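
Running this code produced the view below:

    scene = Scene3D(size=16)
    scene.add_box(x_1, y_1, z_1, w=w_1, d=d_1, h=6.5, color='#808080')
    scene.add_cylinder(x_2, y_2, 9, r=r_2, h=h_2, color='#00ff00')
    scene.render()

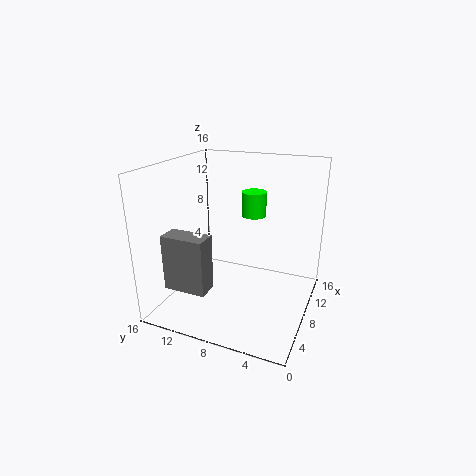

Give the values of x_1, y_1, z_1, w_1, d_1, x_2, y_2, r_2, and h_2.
x_1 = 4, y_1 = 10.5, z_1 = 2, w_1 = 2.5, d_1 = 5, x_2 = 13, y_2 = 8, r_2 = 1.5, h_2 = 3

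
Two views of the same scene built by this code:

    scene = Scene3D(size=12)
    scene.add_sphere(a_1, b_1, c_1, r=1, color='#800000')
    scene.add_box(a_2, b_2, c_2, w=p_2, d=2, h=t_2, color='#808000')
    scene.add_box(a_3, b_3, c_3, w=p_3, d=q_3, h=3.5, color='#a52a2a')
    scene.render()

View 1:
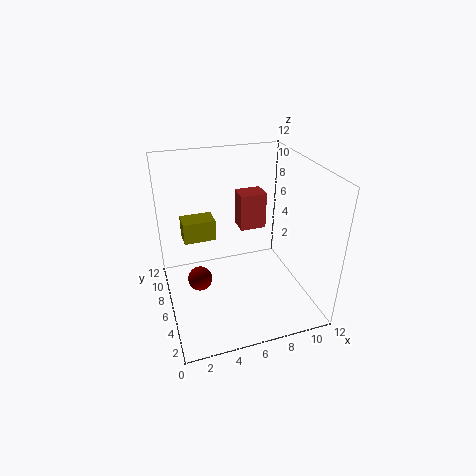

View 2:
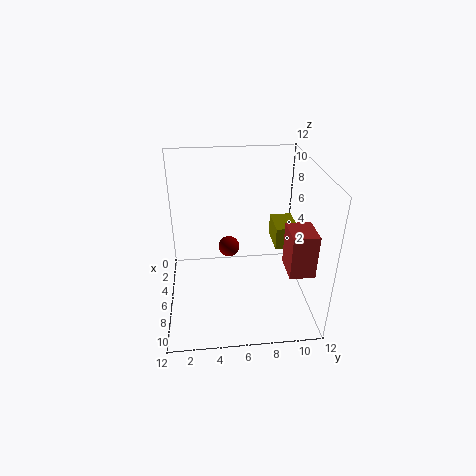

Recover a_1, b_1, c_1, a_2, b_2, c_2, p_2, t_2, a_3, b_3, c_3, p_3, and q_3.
a_1 = 2.5; b_1 = 5.5; c_1 = 3; a_2 = 2; b_2 = 9.5; c_2 = 4; p_2 = 3; t_2 = 2; a_3 = 7.5; b_3 = 9.5; c_3 = 4.5; p_3 = 2.5; q_3 = 2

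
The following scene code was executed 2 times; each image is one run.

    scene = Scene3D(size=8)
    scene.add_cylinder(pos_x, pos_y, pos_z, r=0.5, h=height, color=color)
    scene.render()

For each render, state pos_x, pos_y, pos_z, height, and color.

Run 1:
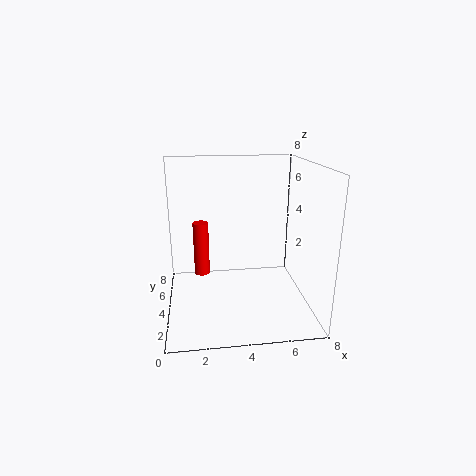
pos_x = 2
pos_y = 7
pos_z = 0.5
height = 3.5
color = 'red'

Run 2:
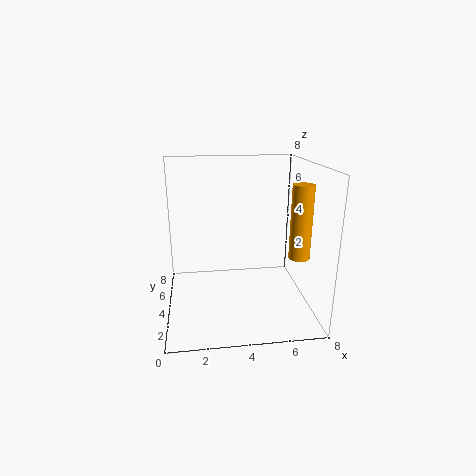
pos_x = 6.5
pos_y = 1
pos_z = 4
height = 3.5
color = 'orange'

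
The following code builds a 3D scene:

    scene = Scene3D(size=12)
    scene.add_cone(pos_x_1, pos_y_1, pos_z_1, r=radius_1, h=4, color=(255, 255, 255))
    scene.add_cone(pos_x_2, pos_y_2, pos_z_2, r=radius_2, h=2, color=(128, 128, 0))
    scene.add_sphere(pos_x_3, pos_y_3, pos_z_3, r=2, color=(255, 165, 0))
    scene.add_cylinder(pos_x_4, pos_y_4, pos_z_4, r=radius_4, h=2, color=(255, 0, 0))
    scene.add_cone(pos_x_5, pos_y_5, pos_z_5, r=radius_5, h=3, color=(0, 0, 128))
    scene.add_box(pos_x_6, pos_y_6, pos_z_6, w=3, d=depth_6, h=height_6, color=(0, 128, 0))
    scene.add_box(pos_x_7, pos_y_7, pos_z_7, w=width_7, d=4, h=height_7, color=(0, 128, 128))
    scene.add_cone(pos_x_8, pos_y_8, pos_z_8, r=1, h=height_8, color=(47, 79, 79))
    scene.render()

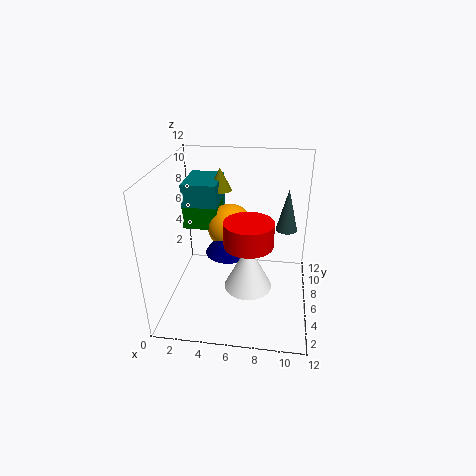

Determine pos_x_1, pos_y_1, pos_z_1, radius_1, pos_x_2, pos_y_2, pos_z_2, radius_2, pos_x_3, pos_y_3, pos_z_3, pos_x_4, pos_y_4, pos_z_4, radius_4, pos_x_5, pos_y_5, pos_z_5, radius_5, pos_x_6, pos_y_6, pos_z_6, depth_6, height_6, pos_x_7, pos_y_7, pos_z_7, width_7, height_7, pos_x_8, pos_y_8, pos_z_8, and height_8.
pos_x_1 = 7; pos_y_1 = 5; pos_z_1 = 2; radius_1 = 2; pos_x_2 = 4; pos_y_2 = 9; pos_z_2 = 9; radius_2 = 1; pos_x_3 = 5; pos_y_3 = 8; pos_z_3 = 6; pos_x_4 = 7; pos_y_4 = 5; pos_z_4 = 6; radius_4 = 2; pos_x_5 = 5; pos_y_5 = 7; pos_z_5 = 4; radius_5 = 2; pos_x_6 = 1; pos_y_6 = 7; pos_z_6 = 6; depth_6 = 3; height_6 = 2; pos_x_7 = 1; pos_y_7 = 7; pos_z_7 = 6; width_7 = 3; height_7 = 4; pos_x_8 = 10; pos_y_8 = 10; pos_z_8 = 5; height_8 = 4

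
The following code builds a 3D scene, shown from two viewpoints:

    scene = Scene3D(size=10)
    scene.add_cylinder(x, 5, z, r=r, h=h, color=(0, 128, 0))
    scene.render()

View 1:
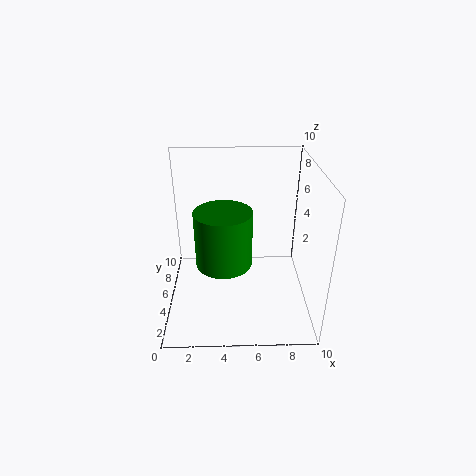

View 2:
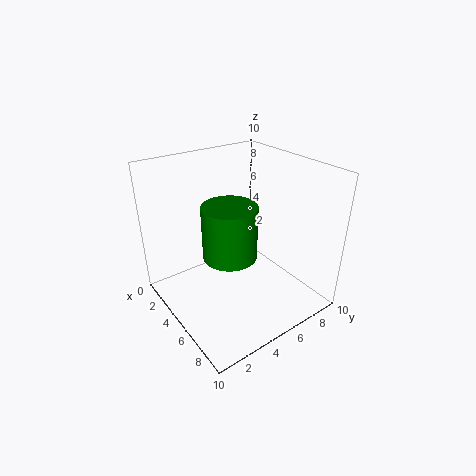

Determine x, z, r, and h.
x = 4; z = 3; r = 2; h = 4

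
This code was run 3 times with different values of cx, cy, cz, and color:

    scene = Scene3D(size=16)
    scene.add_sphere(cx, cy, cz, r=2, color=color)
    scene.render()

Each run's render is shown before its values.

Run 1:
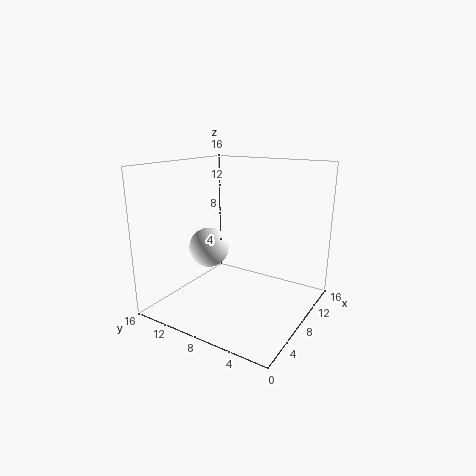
cx = 4; cy = 9; cz = 8; color = 'white'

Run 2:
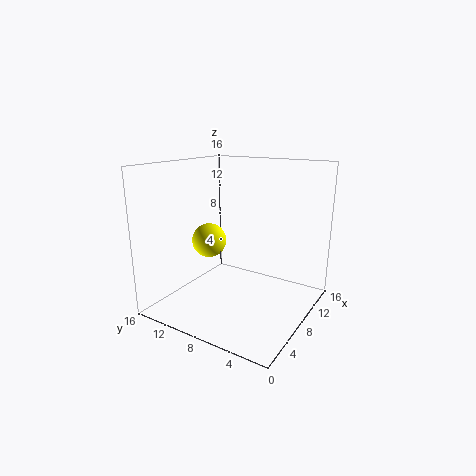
cx = 8; cy = 12; cz = 7; color = 'yellow'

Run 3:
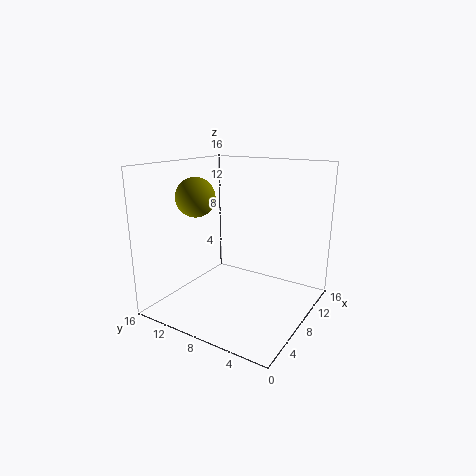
cx = 4; cy = 10.5; cz = 13; color = 'olive'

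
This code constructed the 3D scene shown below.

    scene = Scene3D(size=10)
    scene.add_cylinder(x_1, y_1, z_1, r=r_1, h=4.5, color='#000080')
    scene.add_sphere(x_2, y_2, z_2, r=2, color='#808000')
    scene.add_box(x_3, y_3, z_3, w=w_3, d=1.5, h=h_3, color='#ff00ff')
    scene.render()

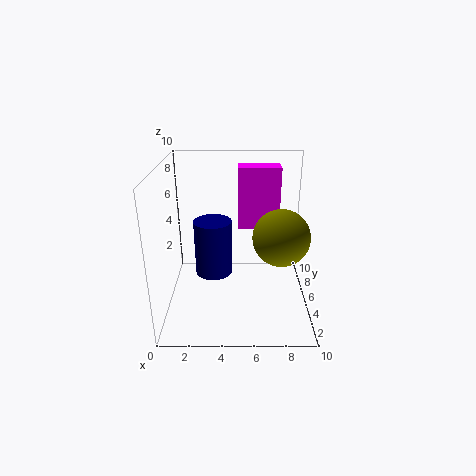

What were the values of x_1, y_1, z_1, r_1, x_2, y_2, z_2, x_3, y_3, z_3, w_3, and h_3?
x_1 = 3; y_1 = 8; z_1 = 0.5; r_1 = 1.5; x_2 = 8; y_2 = 5; z_2 = 5; x_3 = 5; y_3 = 6.5; z_3 = 5; w_3 = 3; h_3 = 4.5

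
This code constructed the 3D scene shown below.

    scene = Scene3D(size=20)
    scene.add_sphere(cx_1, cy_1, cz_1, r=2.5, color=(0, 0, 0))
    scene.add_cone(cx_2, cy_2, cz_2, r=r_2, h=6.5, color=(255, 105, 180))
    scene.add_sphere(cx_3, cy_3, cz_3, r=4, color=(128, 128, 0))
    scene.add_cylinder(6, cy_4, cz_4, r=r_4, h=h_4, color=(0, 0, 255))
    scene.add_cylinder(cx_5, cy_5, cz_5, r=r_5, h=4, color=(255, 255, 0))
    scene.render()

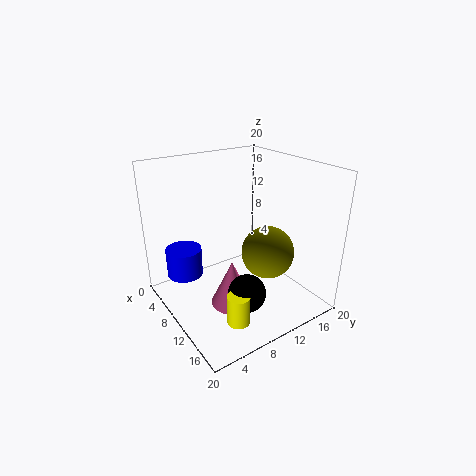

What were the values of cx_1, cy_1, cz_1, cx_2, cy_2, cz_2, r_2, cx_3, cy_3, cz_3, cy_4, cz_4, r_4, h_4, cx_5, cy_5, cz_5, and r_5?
cx_1 = 15, cy_1 = 8, cz_1 = 4.5, cx_2 = 11.5, cy_2 = 8, cz_2 = 1, r_2 = 3, cx_3 = 10, cy_3 = 15.5, cz_3 = 6, cy_4 = 3.5, cz_4 = 4.5, r_4 = 2.5, h_4 = 4, cx_5 = 16, cy_5 = 6, cz_5 = 1.5, r_5 = 1.5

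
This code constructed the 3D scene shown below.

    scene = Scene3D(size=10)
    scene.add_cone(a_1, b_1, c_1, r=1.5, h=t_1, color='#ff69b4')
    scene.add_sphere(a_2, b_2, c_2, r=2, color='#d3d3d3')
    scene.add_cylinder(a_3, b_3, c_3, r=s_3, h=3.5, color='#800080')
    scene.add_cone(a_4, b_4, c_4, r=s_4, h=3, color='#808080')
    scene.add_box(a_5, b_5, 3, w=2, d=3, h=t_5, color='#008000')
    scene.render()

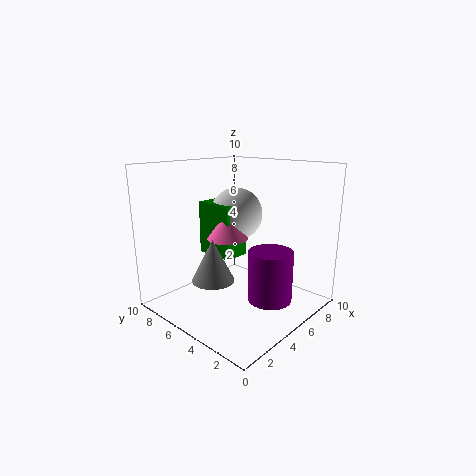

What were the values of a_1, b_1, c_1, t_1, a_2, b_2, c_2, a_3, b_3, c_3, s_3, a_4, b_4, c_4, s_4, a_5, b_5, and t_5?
a_1 = 5.5; b_1 = 6.5; c_1 = 4.5; t_1 = 2; a_2 = 7; b_2 = 7; c_2 = 6; a_3 = 5.5; b_3 = 2.5; c_3 = 1; s_3 = 1.5; a_4 = 3.5; b_4 = 6; c_4 = 2; s_4 = 1.5; a_5 = 5; b_5 = 6; t_5 = 4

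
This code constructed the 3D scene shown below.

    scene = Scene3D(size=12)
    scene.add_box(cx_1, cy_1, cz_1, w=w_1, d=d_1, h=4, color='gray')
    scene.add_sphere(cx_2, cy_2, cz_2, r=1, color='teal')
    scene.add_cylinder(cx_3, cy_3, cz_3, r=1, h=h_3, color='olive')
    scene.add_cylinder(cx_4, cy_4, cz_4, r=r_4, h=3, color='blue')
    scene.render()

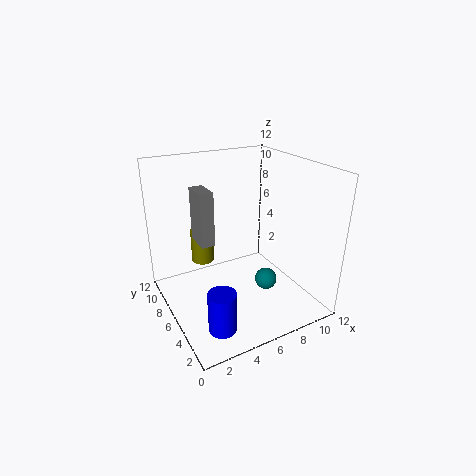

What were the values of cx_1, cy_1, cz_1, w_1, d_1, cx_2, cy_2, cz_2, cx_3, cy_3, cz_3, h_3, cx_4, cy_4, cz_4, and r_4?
cx_1 = 2
cy_1 = 4
cz_1 = 7
w_1 = 1
d_1 = 2
cx_2 = 9
cy_2 = 6
cz_2 = 1
cx_3 = 4
cy_3 = 9
cz_3 = 3
h_3 = 3
cx_4 = 2
cy_4 = 1
cz_4 = 2
r_4 = 1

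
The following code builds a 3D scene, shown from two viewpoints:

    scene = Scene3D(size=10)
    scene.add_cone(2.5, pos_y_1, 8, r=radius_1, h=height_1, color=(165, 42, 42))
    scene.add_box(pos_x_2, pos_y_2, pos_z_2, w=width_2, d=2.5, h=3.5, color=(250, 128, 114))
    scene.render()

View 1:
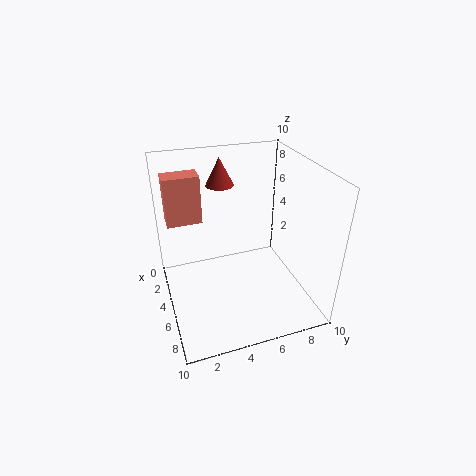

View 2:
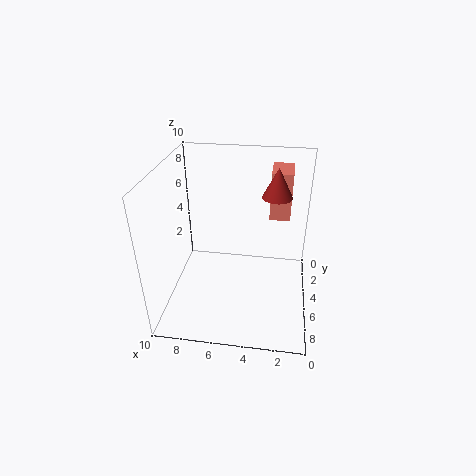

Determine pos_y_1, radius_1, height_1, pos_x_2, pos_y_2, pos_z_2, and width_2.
pos_y_1 = 4.5, radius_1 = 1, height_1 = 2, pos_x_2 = 1.5, pos_y_2 = 0.5, pos_z_2 = 5.5, width_2 = 1.5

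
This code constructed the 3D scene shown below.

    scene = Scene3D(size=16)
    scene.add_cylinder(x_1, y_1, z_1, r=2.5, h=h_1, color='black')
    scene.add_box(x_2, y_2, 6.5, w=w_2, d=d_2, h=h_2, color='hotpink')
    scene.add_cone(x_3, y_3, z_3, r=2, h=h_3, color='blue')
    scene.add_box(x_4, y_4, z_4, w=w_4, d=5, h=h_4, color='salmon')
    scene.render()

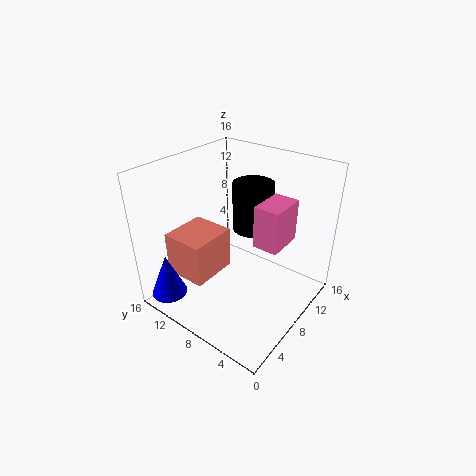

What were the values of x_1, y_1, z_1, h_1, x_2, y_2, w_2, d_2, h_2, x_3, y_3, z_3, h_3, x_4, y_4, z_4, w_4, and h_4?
x_1 = 13
y_1 = 9.5
z_1 = 6.5
h_1 = 6
x_2 = 9.5
y_2 = 4
w_2 = 4.5
d_2 = 3
h_2 = 5
x_3 = 2
y_3 = 13.5
z_3 = 1.5
h_3 = 5
x_4 = 3.5
y_4 = 10
z_4 = 3
w_4 = 5.5
h_4 = 5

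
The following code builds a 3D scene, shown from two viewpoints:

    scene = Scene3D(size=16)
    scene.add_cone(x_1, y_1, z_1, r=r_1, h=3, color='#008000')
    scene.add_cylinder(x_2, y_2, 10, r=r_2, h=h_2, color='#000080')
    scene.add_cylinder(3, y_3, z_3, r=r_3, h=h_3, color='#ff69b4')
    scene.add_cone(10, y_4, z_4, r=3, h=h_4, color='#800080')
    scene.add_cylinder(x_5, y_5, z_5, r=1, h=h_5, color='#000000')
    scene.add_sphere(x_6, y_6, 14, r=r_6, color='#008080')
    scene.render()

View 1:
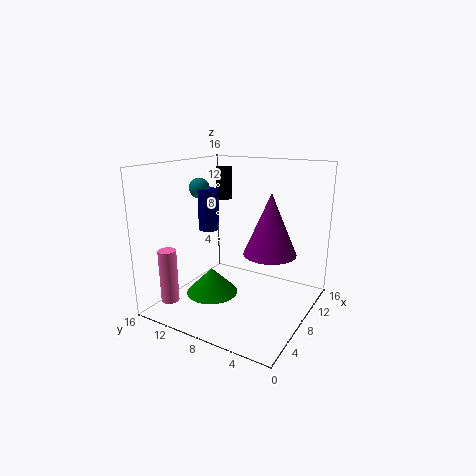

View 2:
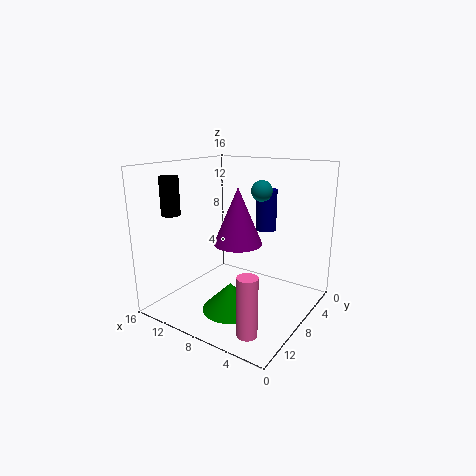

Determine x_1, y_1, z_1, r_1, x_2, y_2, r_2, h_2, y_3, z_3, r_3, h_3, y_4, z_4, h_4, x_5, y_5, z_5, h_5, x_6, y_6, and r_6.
x_1 = 7, y_1 = 11, z_1 = 1, r_1 = 3, x_2 = 4, y_2 = 9, r_2 = 1, h_2 = 4, y_3 = 14, z_3 = 1, r_3 = 1, h_3 = 6, y_4 = 5, z_4 = 6, h_4 = 7, x_5 = 13, y_5 = 13, z_5 = 11, h_5 = 4, x_6 = 4, y_6 = 10, r_6 = 1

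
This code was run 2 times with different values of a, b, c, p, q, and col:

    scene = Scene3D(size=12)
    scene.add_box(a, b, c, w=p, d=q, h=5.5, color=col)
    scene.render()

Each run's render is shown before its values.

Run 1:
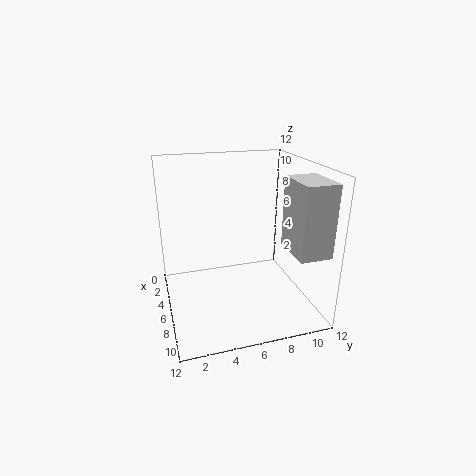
a = 8, b = 9, c = 6, p = 3.5, q = 2.5, col = 'lightgray'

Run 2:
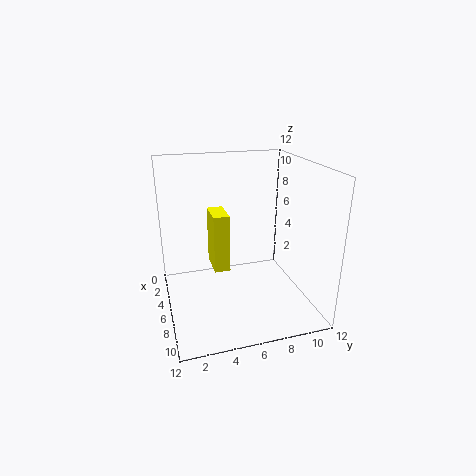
a = 0.5, b = 4.5, c = 1.5, p = 3, q = 1.5, col = 'yellow'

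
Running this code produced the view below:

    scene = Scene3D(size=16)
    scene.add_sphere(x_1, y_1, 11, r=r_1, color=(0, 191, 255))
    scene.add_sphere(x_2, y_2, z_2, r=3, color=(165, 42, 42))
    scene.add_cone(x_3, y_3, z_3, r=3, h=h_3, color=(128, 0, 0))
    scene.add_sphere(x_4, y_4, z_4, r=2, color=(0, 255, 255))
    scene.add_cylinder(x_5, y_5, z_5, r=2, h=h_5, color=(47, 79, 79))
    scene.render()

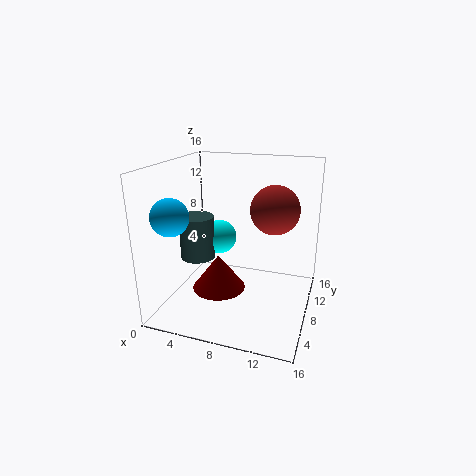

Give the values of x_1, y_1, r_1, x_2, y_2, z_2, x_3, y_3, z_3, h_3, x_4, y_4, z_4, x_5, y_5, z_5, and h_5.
x_1 = 2; y_1 = 4; r_1 = 2; x_2 = 11; y_2 = 13; z_2 = 10; x_3 = 6; y_3 = 7; z_3 = 2; h_3 = 4; x_4 = 5; y_4 = 10; z_4 = 7; x_5 = 3; y_5 = 8; z_5 = 5; h_5 = 5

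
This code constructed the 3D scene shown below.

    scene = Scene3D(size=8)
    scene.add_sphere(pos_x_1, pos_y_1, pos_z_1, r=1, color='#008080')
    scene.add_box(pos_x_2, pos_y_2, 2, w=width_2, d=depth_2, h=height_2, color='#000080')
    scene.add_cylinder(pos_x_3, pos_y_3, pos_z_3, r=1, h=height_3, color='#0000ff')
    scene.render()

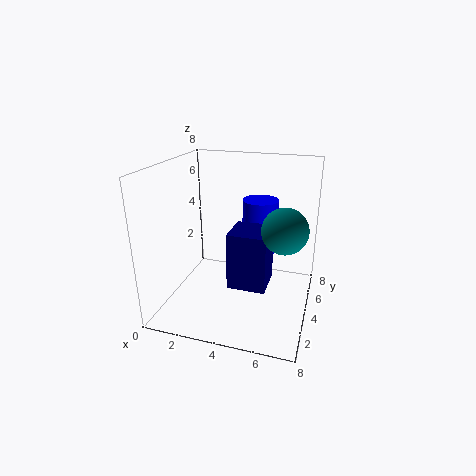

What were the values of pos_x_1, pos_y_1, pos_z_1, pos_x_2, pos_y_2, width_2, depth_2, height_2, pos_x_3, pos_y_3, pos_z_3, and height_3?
pos_x_1 = 7; pos_y_1 = 1; pos_z_1 = 6; pos_x_2 = 4; pos_y_2 = 2; width_2 = 2; depth_2 = 2; height_2 = 3; pos_x_3 = 5; pos_y_3 = 5; pos_z_3 = 3; height_3 = 3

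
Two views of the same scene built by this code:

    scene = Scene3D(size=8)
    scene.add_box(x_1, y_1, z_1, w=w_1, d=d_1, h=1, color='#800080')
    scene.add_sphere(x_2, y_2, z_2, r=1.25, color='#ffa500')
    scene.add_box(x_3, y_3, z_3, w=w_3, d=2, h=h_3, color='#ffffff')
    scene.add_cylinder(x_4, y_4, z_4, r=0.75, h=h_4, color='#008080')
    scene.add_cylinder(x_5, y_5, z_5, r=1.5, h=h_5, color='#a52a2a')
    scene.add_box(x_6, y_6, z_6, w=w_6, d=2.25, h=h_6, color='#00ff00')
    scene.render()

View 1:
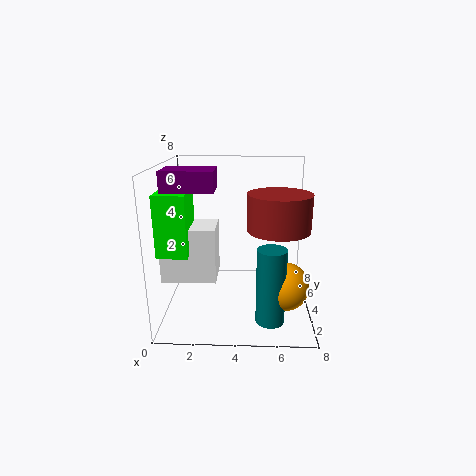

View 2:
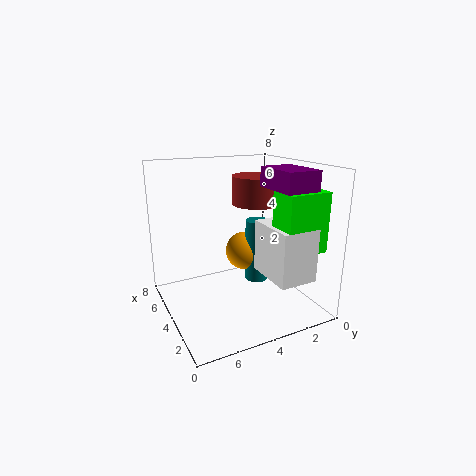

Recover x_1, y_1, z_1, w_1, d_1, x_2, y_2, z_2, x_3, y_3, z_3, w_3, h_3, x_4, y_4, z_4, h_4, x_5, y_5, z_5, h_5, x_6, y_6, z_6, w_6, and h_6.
x_1 = 0.5
y_1 = 1.5
z_1 = 7
w_1 = 2.5
d_1 = 1.75
x_2 = 6.5
y_2 = 2.25
z_2 = 2
x_3 = 0.25
y_3 = 1.5
z_3 = 2.5
w_3 = 2.75
h_3 = 2.75
x_4 = 5.75
y_4 = 1.75
z_4 = 0.25
h_4 = 4
x_5 = 6
y_5 = 1.75
z_5 = 5.25
h_5 = 1.75
x_6 = 0.25
y_6 = 1
z_6 = 4
w_6 = 1.5
h_6 = 3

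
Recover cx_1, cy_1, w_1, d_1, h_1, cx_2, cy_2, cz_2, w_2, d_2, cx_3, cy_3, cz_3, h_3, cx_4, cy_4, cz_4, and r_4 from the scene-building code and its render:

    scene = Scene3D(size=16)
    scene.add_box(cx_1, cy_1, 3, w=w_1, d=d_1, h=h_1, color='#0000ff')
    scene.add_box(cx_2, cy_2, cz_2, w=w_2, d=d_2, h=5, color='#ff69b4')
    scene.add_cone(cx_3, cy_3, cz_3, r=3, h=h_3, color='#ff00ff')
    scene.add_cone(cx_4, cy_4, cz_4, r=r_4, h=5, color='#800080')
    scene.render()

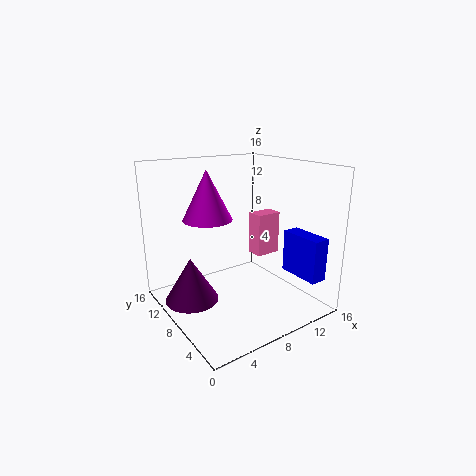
cx_1 = 14, cy_1 = 2, w_1 = 2, d_1 = 5, h_1 = 5, cx_2 = 11, cy_2 = 8, cz_2 = 5, w_2 = 3, d_2 = 2, cx_3 = 7, cy_3 = 13, cz_3 = 9, h_3 = 6, cx_4 = 3, cy_4 = 10, cz_4 = 1, r_4 = 3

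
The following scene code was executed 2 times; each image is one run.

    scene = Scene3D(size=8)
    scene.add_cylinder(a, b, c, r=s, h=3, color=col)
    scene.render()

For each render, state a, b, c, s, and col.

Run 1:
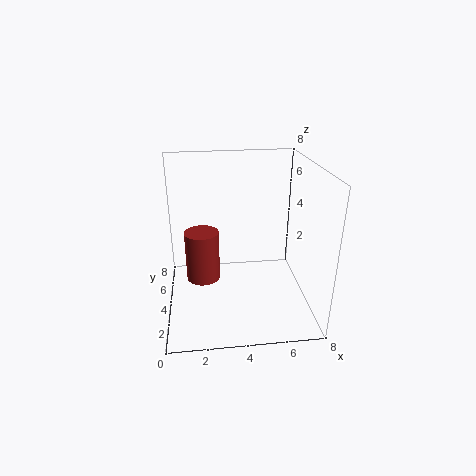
a = 2; b = 5; c = 1; s = 1; col = 'brown'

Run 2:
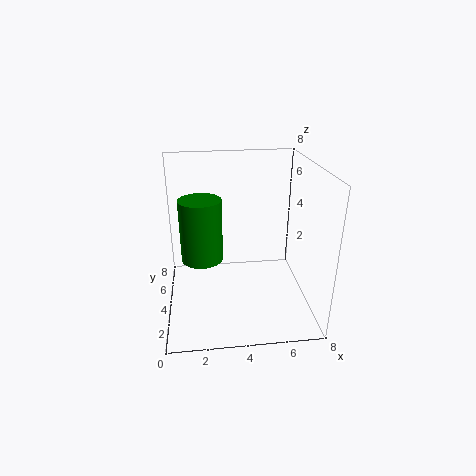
a = 2; b = 2; c = 4; s = 1; col = 'green'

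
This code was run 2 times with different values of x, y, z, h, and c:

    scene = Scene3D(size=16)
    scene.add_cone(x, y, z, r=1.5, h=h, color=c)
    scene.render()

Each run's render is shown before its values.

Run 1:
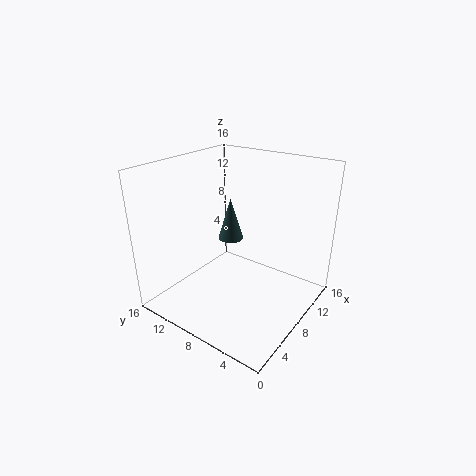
x = 10; y = 10.5; z = 6.5; h = 5; c = 'darkslategray'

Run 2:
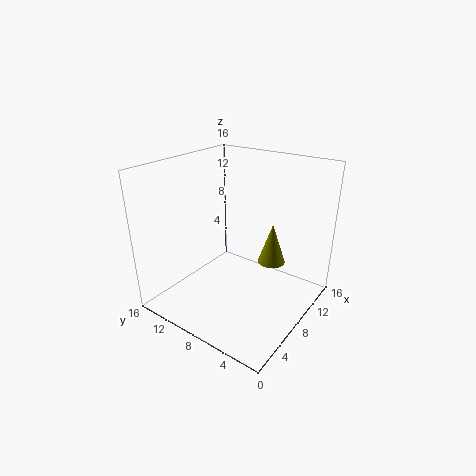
x = 9.5; y = 4.5; z = 5.5; h = 4.5; c = 'olive'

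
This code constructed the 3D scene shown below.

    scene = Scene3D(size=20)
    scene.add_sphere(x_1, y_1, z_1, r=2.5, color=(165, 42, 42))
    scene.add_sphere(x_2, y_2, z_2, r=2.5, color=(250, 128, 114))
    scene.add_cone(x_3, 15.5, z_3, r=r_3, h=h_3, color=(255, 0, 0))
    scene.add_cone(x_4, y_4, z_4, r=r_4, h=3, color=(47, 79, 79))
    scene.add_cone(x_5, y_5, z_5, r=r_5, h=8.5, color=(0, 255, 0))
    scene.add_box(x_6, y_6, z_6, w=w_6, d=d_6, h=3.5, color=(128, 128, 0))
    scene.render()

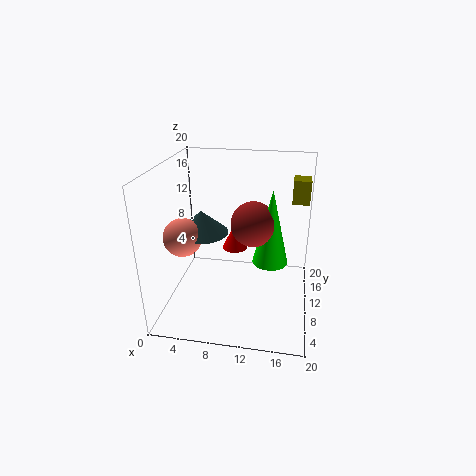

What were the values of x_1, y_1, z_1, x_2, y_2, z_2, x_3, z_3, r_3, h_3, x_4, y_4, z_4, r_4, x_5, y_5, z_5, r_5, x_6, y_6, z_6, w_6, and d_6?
x_1 = 13
y_1 = 3
z_1 = 15.5
x_2 = 3.5
y_2 = 6
z_2 = 11.5
x_3 = 8.5
z_3 = 5.5
r_3 = 2
h_3 = 4
x_4 = 5.5
y_4 = 8
z_4 = 11.5
r_4 = 3.5
x_5 = 15
y_5 = 3
z_5 = 11
r_5 = 2
x_6 = 17
y_6 = 15
z_6 = 13.5
w_6 = 2.5
d_6 = 3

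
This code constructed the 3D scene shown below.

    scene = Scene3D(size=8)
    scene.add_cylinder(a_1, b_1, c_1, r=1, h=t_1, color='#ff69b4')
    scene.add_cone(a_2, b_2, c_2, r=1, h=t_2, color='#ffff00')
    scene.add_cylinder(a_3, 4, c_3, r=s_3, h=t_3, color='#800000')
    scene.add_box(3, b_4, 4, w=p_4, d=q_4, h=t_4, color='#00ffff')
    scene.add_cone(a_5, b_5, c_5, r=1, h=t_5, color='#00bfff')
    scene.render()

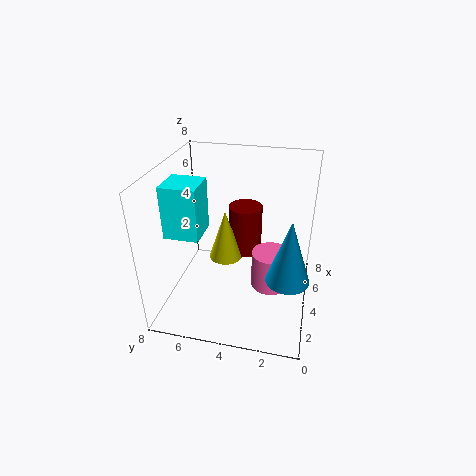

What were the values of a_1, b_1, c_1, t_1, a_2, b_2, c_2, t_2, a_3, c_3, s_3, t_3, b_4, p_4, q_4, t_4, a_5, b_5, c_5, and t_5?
a_1 = 3
b_1 = 2
c_1 = 2
t_1 = 2
a_2 = 5
b_2 = 5
c_2 = 2
t_2 = 3
a_3 = 6
c_3 = 2
s_3 = 1
t_3 = 3
b_4 = 6
p_4 = 2
q_4 = 2
t_4 = 3
a_5 = 1
b_5 = 1
c_5 = 4
t_5 = 3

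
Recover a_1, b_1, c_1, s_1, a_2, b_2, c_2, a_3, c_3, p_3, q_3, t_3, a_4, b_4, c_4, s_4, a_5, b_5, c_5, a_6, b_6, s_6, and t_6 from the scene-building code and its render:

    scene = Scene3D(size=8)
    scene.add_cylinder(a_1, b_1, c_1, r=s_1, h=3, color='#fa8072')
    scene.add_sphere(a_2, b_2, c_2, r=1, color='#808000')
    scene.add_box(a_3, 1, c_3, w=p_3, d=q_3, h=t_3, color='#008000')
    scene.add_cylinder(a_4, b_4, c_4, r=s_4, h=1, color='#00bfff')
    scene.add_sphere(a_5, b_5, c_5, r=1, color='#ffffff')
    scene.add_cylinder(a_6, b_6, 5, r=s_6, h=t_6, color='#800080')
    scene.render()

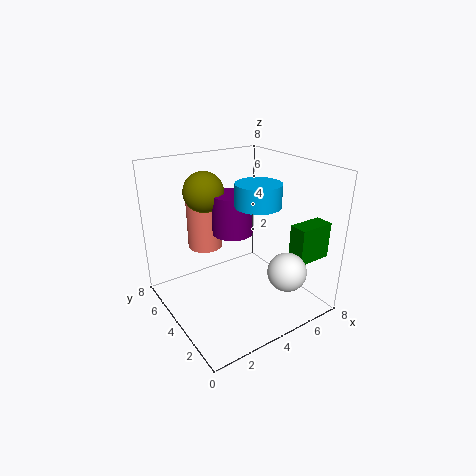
a_1 = 3, b_1 = 6, c_1 = 3, s_1 = 1, a_2 = 2, b_2 = 4, c_2 = 7, a_3 = 6, c_3 = 3, p_3 = 2, q_3 = 1, t_3 = 2, a_4 = 3, b_4 = 1, c_4 = 7, s_4 = 1, a_5 = 5, b_5 = 1, c_5 = 3, a_6 = 3, b_6 = 3, s_6 = 1, t_6 = 2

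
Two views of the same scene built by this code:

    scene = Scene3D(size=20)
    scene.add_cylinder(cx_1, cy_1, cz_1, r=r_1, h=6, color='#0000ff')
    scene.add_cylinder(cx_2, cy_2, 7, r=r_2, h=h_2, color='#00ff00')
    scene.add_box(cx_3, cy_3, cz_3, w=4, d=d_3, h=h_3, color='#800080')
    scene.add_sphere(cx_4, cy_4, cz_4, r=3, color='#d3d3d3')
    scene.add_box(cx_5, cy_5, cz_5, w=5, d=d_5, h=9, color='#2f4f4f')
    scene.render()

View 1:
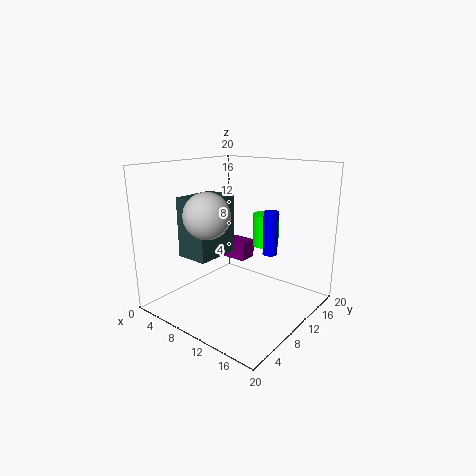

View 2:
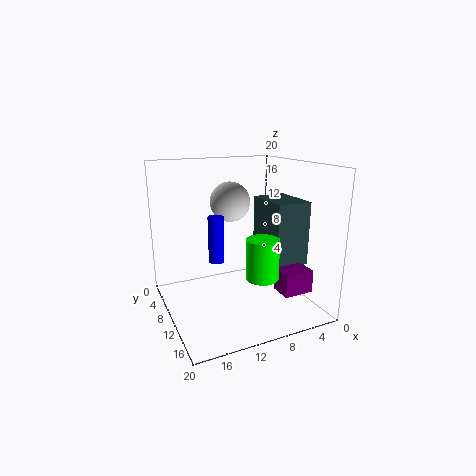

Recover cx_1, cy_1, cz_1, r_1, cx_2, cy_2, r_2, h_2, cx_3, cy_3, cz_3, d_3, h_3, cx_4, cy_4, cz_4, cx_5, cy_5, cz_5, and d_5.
cx_1 = 14, cy_1 = 12, cz_1 = 8, r_1 = 1, cx_2 = 10, cy_2 = 17, r_2 = 2, h_2 = 5, cx_3 = 3, cy_3 = 15, cz_3 = 4, d_3 = 3, h_3 = 3, cx_4 = 9, cy_4 = 5, cz_4 = 14, cx_5 = 1, cy_5 = 7, cz_5 = 6, d_5 = 7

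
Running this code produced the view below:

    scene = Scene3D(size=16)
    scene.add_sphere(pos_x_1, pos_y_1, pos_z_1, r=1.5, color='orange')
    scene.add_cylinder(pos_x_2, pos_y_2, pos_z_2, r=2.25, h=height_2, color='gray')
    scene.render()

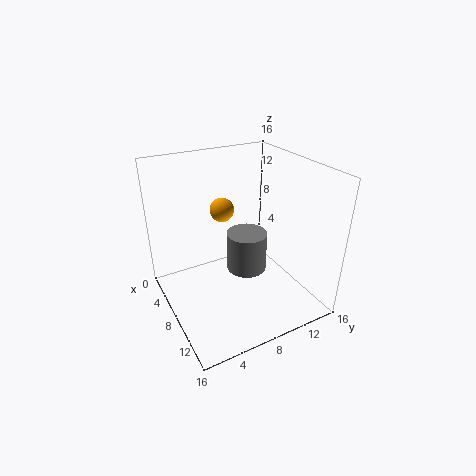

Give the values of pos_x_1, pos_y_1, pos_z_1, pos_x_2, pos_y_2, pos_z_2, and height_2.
pos_x_1 = 2.5
pos_y_1 = 8.75
pos_z_1 = 9
pos_x_2 = 8.25
pos_y_2 = 9
pos_z_2 = 4
height_2 = 4.5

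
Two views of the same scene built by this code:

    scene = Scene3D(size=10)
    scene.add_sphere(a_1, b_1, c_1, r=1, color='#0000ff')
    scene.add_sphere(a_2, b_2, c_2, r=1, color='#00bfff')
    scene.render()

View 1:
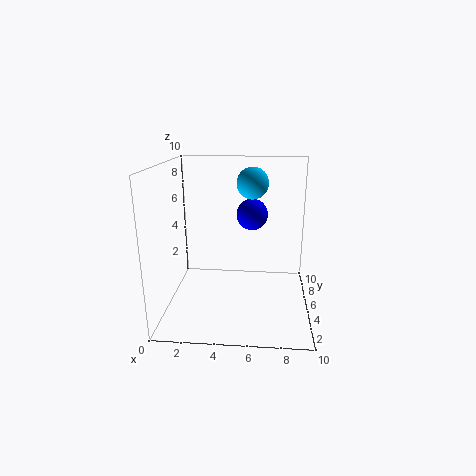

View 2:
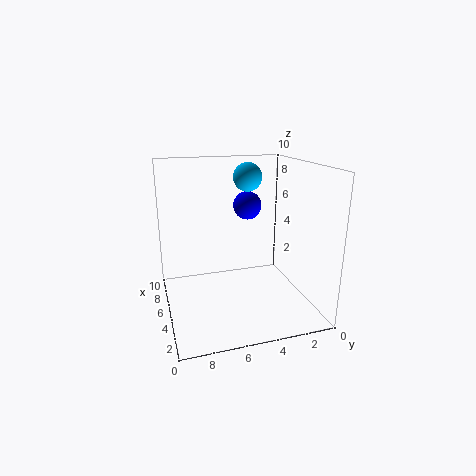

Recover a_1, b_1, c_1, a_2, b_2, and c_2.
a_1 = 6; b_1 = 4; c_1 = 7; a_2 = 6; b_2 = 4; c_2 = 9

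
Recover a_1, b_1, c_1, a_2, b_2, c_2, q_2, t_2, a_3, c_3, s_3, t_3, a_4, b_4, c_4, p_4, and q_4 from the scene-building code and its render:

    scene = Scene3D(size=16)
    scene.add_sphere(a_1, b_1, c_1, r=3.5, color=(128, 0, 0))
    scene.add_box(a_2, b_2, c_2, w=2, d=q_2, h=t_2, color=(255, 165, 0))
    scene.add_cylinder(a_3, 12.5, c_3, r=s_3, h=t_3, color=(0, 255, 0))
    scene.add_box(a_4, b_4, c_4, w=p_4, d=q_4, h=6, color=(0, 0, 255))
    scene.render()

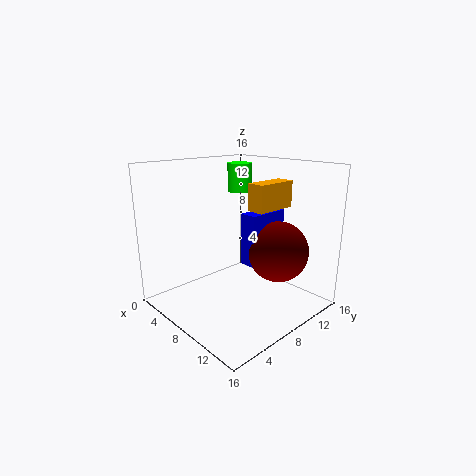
a_1 = 10.5
b_1 = 12
c_1 = 6
a_2 = 8.5
b_2 = 9
c_2 = 11
q_2 = 5
t_2 = 3
a_3 = 3.5
c_3 = 12
s_3 = 1.5
t_3 = 3.5
a_4 = 7.5
b_4 = 9
c_4 = 4.5
p_4 = 2
q_4 = 5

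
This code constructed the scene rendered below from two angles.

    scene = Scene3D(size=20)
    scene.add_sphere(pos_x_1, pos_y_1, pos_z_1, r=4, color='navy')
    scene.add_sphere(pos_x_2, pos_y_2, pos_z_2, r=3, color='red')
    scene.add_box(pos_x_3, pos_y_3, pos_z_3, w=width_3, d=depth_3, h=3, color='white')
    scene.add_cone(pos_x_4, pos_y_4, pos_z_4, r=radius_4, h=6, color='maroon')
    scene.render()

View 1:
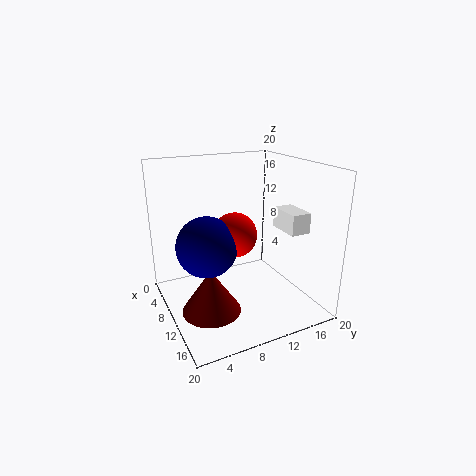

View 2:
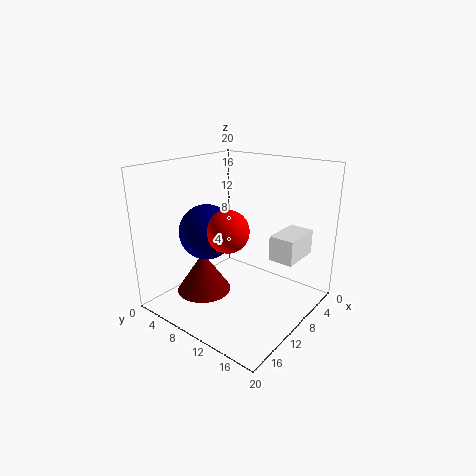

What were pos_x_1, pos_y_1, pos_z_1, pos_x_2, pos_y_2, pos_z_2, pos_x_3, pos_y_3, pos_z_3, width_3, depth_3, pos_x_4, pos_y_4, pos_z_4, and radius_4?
pos_x_1 = 11
pos_y_1 = 5
pos_z_1 = 10
pos_x_2 = 11
pos_y_2 = 9
pos_z_2 = 11
pos_x_3 = 8
pos_y_3 = 17
pos_z_3 = 10
width_3 = 5
depth_3 = 3
pos_x_4 = 12
pos_y_4 = 5
pos_z_4 = 1
radius_4 = 4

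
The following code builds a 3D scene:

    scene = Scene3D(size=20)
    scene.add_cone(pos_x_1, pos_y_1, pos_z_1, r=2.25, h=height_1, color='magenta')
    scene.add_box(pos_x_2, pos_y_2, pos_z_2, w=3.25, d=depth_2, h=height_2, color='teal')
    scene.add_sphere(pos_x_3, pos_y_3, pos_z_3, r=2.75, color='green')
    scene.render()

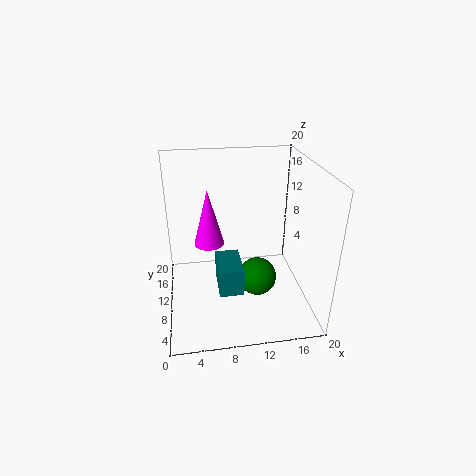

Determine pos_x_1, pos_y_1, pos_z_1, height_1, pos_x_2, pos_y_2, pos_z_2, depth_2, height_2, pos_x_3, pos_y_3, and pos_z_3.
pos_x_1 = 6.25
pos_y_1 = 14
pos_z_1 = 7.25
height_1 = 8.5
pos_x_2 = 6.75
pos_y_2 = 4.75
pos_z_2 = 4.25
depth_2 = 5.5
height_2 = 3.75
pos_x_3 = 12.75
pos_y_3 = 9.25
pos_z_3 = 3.75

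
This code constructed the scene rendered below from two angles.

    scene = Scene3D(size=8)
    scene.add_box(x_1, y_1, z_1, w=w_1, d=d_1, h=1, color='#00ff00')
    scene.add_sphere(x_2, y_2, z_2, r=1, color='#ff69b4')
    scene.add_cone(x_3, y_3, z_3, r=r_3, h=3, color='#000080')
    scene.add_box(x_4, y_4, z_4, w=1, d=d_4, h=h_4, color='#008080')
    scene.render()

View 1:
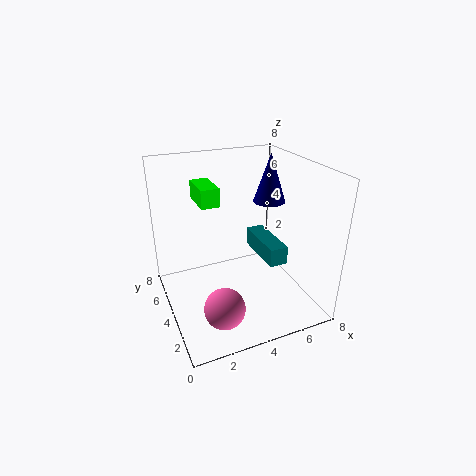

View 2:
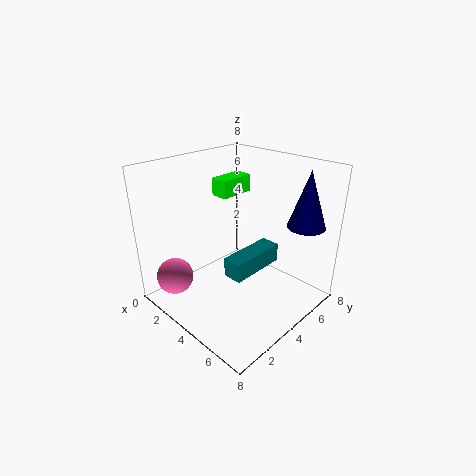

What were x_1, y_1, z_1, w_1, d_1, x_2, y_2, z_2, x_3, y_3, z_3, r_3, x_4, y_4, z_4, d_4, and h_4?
x_1 = 2
y_1 = 4
z_1 = 6
w_1 = 1
d_1 = 2
x_2 = 2
y_2 = 1
z_2 = 2
x_3 = 7
y_3 = 6
z_3 = 5
r_3 = 1
x_4 = 5
y_4 = 2
z_4 = 3
d_4 = 3
h_4 = 1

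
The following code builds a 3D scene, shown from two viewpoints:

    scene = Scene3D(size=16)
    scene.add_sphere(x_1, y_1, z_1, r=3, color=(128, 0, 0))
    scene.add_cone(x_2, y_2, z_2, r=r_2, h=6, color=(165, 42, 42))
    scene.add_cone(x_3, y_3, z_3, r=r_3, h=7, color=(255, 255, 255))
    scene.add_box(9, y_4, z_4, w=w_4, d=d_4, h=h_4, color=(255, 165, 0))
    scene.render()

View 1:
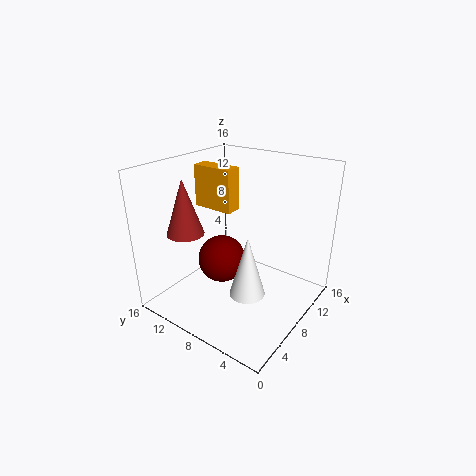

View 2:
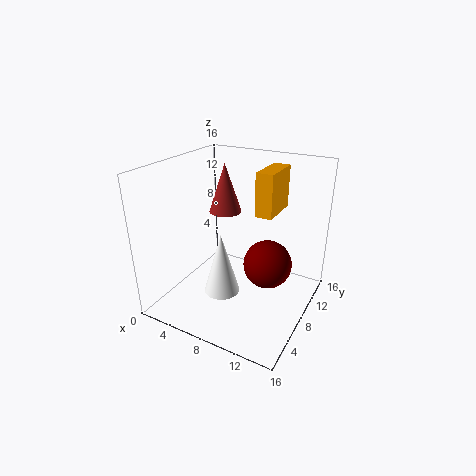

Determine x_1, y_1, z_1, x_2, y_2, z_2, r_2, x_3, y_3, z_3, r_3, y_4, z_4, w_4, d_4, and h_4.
x_1 = 10
y_1 = 12
z_1 = 3
x_2 = 4
y_2 = 12
z_2 = 9
r_2 = 2
x_3 = 7
y_3 = 6
z_3 = 2
r_3 = 2
y_4 = 10
z_4 = 10
w_4 = 2
d_4 = 5
h_4 = 5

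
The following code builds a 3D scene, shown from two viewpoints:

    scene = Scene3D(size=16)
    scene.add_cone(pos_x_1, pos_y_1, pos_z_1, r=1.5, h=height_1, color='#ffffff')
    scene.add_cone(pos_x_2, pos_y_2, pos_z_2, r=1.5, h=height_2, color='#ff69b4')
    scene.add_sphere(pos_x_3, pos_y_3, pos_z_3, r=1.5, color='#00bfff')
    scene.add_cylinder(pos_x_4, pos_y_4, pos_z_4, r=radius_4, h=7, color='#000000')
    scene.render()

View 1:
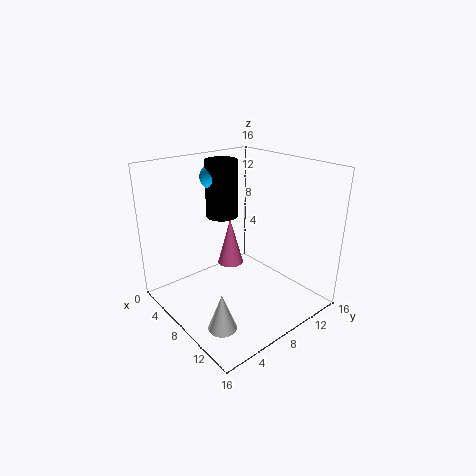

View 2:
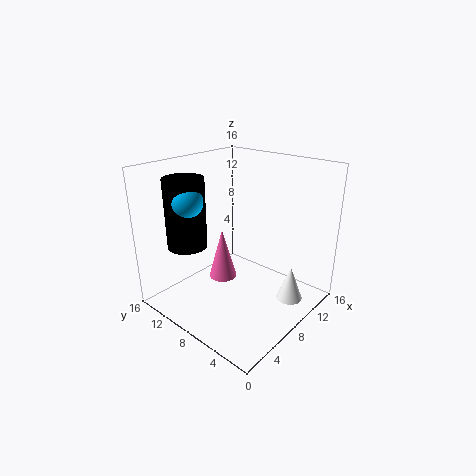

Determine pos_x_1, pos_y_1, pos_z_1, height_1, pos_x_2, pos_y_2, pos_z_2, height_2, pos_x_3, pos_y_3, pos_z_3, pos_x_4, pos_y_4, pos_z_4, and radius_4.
pos_x_1 = 11.5
pos_y_1 = 3
pos_z_1 = 0.5
height_1 = 4
pos_x_2 = 6
pos_y_2 = 8.5
pos_z_2 = 4
height_2 = 5.5
pos_x_3 = 2
pos_y_3 = 9
pos_z_3 = 13.5
pos_x_4 = 2.5
pos_y_4 = 10
pos_z_4 = 8.5
radius_4 = 2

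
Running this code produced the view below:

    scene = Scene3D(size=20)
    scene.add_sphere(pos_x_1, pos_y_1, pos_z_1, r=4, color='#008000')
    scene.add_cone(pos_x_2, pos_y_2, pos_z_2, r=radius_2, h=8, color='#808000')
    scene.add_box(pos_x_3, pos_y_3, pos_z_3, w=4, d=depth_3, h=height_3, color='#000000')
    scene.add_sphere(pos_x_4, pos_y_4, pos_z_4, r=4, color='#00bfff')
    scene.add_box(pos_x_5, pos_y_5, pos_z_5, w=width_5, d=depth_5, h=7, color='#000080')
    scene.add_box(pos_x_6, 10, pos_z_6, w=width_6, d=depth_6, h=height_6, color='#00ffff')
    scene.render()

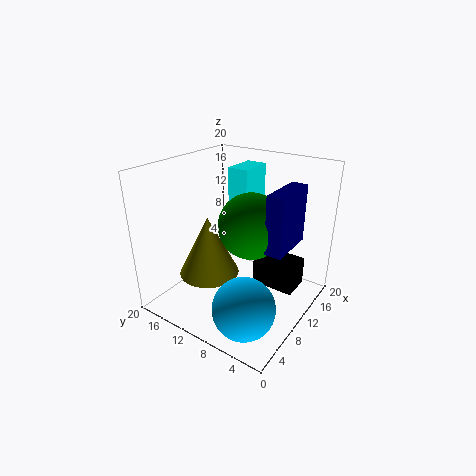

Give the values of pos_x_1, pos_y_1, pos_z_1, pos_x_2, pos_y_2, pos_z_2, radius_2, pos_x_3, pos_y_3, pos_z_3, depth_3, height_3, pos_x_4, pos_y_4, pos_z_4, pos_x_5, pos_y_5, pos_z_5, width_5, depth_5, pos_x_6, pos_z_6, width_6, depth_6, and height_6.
pos_x_1 = 7, pos_y_1 = 6, pos_z_1 = 14, pos_x_2 = 6, pos_y_2 = 12, pos_z_2 = 6, radius_2 = 4, pos_x_3 = 11, pos_y_3 = 2, pos_z_3 = 3, depth_3 = 6, height_3 = 4, pos_x_4 = 4, pos_y_4 = 5, pos_z_4 = 4, pos_x_5 = 5, pos_y_5 = 1, pos_z_5 = 12, width_5 = 6, depth_5 = 2, pos_x_6 = 12, pos_z_6 = 13, width_6 = 5, depth_6 = 3, height_6 = 6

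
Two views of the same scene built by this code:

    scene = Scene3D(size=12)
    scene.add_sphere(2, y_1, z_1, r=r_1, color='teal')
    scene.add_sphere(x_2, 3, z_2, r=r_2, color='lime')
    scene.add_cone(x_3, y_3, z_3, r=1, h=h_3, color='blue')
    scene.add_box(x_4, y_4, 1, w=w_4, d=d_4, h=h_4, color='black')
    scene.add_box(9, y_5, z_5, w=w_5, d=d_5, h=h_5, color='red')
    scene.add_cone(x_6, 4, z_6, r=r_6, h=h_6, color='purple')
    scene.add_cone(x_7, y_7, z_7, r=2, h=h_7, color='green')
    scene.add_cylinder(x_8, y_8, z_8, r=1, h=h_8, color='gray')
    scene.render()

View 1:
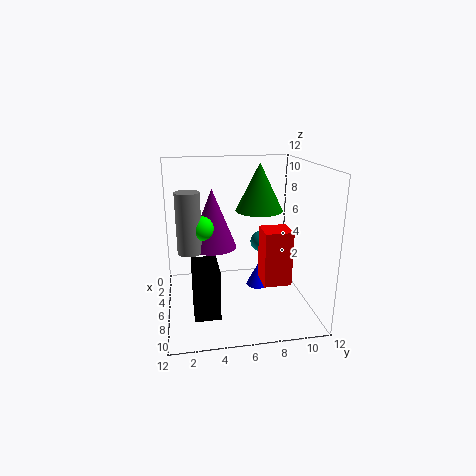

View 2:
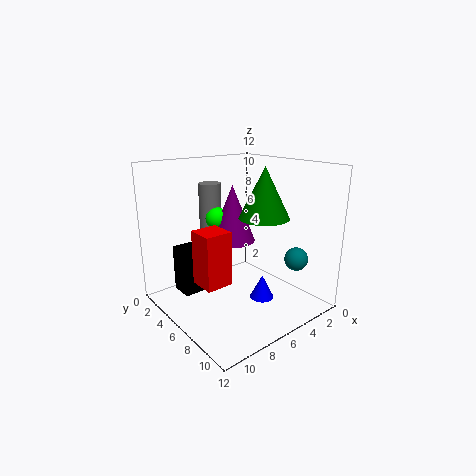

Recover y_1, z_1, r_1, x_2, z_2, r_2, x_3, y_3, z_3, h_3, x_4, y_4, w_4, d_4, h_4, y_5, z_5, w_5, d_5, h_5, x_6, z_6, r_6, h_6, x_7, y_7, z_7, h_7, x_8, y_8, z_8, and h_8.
y_1 = 9
z_1 = 4
r_1 = 1
x_2 = 6
z_2 = 7
r_2 = 1
x_3 = 5
y_3 = 8
z_3 = 1
h_3 = 2
x_4 = 7
y_4 = 2
w_4 = 3
d_4 = 2
h_4 = 4
y_5 = 7
z_5 = 4
w_5 = 2
d_5 = 2
h_5 = 4
x_6 = 5
z_6 = 5
r_6 = 2
h_6 = 5
x_7 = 5
y_7 = 8
z_7 = 8
h_7 = 4
x_8 = 6
y_8 = 2
z_8 = 5
h_8 = 5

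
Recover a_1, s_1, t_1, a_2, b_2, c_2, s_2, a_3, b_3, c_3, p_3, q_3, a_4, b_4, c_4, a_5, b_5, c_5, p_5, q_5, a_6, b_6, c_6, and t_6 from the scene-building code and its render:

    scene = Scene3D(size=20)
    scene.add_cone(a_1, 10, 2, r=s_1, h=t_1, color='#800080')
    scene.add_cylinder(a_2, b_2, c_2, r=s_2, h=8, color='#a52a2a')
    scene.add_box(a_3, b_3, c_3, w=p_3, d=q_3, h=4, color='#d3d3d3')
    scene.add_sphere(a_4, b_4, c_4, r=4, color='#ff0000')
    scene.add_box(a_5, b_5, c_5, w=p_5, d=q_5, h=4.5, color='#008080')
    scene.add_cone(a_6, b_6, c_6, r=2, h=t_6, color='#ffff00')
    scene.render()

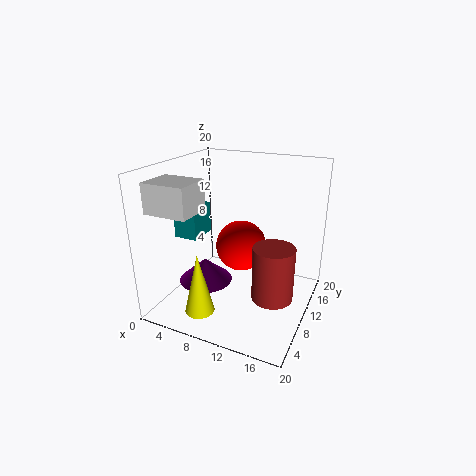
a_1 = 4.5, s_1 = 4, t_1 = 3.5, a_2 = 15, b_2 = 11, c_2 = 1, s_2 = 3, a_3 = 0.5, b_3 = 2.5, c_3 = 14.5, p_3 = 6, q_3 = 5, a_4 = 8, b_4 = 15.5, c_4 = 6, a_5 = 0.5, b_5 = 8.5, c_5 = 9, p_5 = 3.5, q_5 = 4.5, a_6 = 7, b_6 = 4, c_6 = 1, t_6 = 8.5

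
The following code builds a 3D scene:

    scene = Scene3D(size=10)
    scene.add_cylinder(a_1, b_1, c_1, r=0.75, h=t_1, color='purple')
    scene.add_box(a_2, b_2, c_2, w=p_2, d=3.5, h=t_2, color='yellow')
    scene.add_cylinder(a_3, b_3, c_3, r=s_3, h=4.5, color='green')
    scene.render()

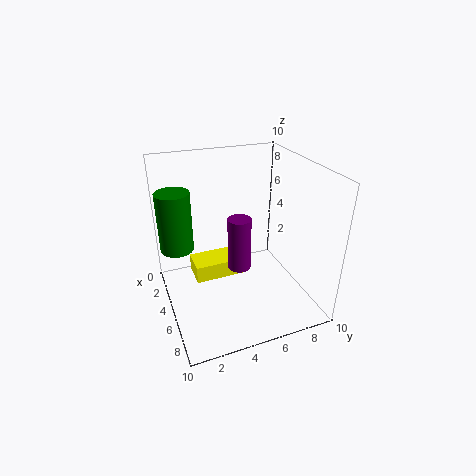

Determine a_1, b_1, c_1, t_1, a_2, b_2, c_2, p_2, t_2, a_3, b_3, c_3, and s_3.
a_1 = 6.5
b_1 = 4.5
c_1 = 3.75
t_1 = 3.5
a_2 = 2.75
b_2 = 2
c_2 = 1.75
p_2 = 2
t_2 = 1.25
a_3 = 2
b_3 = 1.25
c_3 = 3.25
s_3 = 1.25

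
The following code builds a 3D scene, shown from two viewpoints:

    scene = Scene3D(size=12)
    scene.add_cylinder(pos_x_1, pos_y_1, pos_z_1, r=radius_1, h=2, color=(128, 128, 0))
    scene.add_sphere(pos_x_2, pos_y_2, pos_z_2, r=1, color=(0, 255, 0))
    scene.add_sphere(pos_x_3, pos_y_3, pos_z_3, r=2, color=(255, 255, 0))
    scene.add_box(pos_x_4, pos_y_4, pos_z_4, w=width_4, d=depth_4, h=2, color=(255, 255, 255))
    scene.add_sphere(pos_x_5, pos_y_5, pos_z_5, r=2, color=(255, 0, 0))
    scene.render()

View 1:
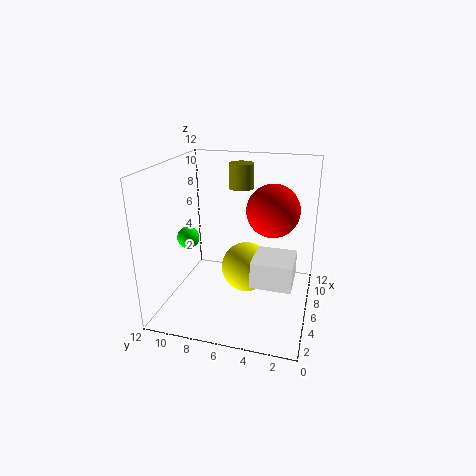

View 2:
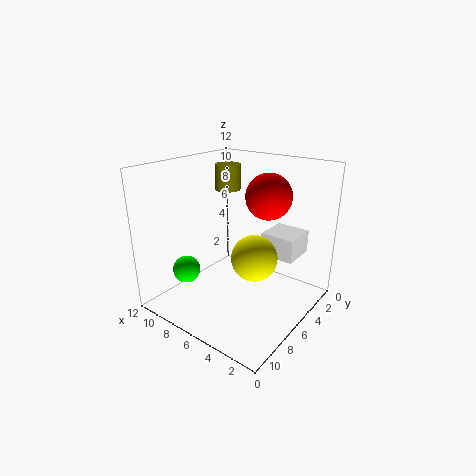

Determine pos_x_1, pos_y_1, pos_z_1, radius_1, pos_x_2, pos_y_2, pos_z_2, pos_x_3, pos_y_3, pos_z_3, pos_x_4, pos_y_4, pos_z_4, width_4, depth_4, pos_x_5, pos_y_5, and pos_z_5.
pos_x_1 = 7
pos_y_1 = 6
pos_z_1 = 10
radius_1 = 1
pos_x_2 = 7
pos_y_2 = 11
pos_z_2 = 5
pos_x_3 = 5
pos_y_3 = 5
pos_z_3 = 4
pos_x_4 = 2
pos_y_4 = 1
pos_z_4 = 4
width_4 = 3
depth_4 = 3
pos_x_5 = 5
pos_y_5 = 3
pos_z_5 = 9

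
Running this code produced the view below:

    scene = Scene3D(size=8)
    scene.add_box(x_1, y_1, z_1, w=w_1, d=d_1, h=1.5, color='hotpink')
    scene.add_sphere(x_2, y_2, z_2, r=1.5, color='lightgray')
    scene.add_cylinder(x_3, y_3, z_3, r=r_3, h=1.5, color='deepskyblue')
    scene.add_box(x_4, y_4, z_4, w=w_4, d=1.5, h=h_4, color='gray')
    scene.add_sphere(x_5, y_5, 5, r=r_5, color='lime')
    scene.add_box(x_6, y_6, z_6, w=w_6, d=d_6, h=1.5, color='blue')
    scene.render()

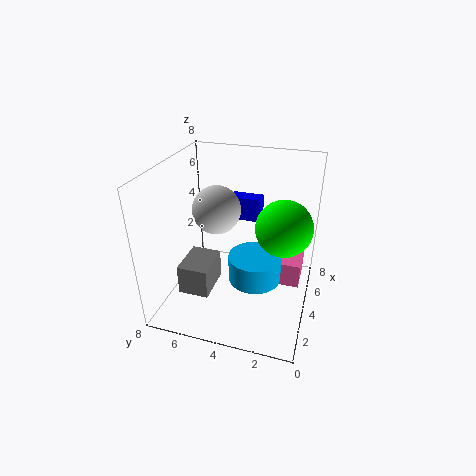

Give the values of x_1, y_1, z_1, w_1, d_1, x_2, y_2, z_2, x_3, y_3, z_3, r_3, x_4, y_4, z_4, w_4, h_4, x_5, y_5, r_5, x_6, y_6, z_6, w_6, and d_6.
x_1 = 5
y_1 = 0.5
z_1 = 0.5
w_1 = 2
d_1 = 2.5
x_2 = 6
y_2 = 6
z_2 = 4.5
x_3 = 4
y_3 = 3
z_3 = 1.5
r_3 = 1.5
x_4 = 0.5
y_4 = 4.5
z_4 = 2.5
w_4 = 2
h_4 = 1.5
x_5 = 4
y_5 = 1.5
r_5 = 1.5
x_6 = 7
y_6 = 3.5
z_6 = 3.5
w_6 = 1
d_6 = 2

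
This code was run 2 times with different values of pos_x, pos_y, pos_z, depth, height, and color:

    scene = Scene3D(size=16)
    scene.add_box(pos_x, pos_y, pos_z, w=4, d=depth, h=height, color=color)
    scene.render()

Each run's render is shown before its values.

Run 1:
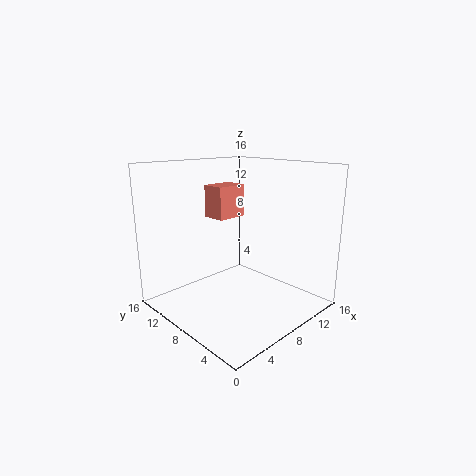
pos_x = 9
pos_y = 12
pos_z = 9
depth = 3
height = 4
color = 'salmon'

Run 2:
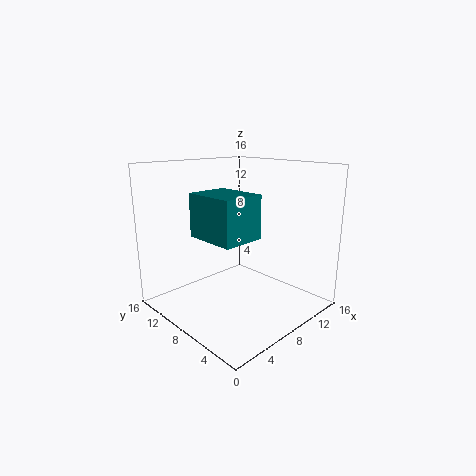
pos_x = 1
pos_y = 2
pos_z = 10
depth = 5
height = 4
color = 'teal'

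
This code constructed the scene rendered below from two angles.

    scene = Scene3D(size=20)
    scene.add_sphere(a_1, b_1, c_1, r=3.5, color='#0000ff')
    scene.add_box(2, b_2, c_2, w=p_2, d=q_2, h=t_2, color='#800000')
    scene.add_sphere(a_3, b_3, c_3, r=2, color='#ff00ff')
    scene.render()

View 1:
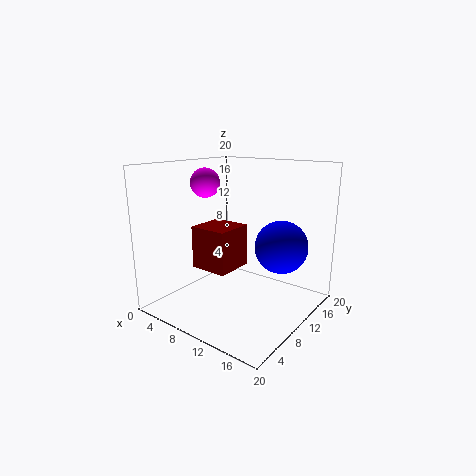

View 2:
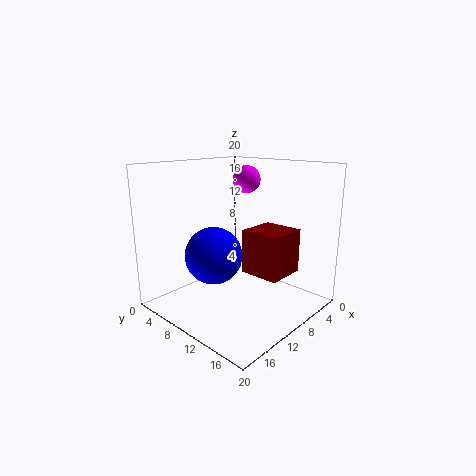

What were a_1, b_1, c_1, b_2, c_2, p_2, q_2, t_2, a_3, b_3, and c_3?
a_1 = 16
b_1 = 11.5
c_1 = 9.5
b_2 = 9
c_2 = 4
p_2 = 6
q_2 = 6
t_2 = 6.5
a_3 = 6
b_3 = 8
c_3 = 17.5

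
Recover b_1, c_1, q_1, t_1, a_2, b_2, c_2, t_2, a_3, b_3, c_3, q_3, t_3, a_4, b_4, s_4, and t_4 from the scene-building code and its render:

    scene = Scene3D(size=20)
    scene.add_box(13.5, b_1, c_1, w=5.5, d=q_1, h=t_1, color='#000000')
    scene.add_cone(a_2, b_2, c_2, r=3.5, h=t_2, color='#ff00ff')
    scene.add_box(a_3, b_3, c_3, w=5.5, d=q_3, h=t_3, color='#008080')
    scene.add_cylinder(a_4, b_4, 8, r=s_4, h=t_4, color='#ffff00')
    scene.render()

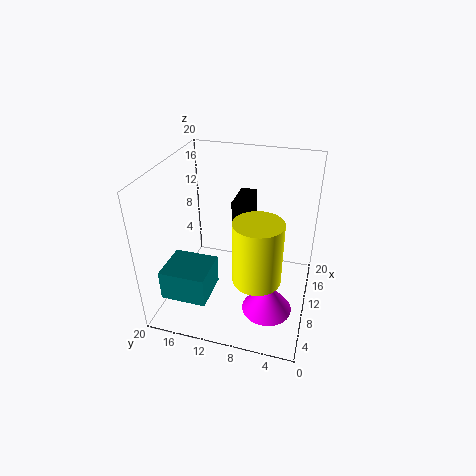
b_1 = 9.5
c_1 = 9
q_1 = 2.5
t_1 = 4.5
a_2 = 7.5
b_2 = 5
c_2 = 0.5
t_2 = 4.5
a_3 = 1.5
b_3 = 12
c_3 = 4.5
q_3 = 6
t_3 = 4
a_4 = 4.5
b_4 = 6
s_4 = 3
t_4 = 8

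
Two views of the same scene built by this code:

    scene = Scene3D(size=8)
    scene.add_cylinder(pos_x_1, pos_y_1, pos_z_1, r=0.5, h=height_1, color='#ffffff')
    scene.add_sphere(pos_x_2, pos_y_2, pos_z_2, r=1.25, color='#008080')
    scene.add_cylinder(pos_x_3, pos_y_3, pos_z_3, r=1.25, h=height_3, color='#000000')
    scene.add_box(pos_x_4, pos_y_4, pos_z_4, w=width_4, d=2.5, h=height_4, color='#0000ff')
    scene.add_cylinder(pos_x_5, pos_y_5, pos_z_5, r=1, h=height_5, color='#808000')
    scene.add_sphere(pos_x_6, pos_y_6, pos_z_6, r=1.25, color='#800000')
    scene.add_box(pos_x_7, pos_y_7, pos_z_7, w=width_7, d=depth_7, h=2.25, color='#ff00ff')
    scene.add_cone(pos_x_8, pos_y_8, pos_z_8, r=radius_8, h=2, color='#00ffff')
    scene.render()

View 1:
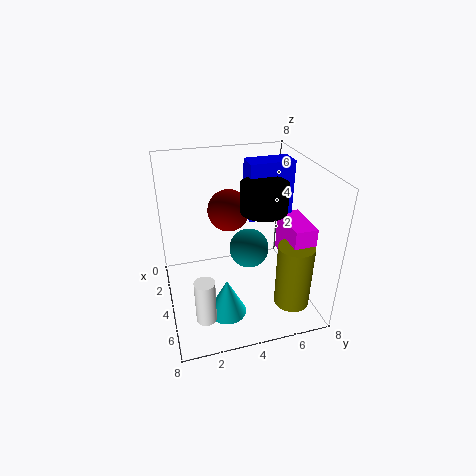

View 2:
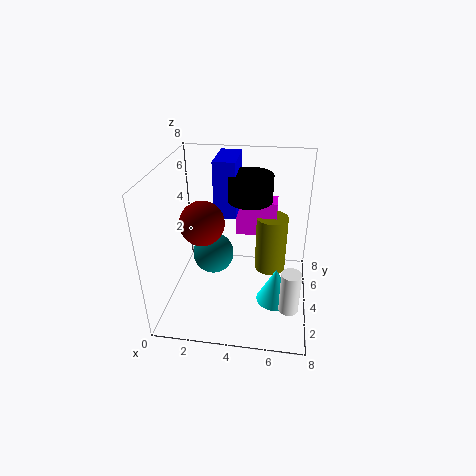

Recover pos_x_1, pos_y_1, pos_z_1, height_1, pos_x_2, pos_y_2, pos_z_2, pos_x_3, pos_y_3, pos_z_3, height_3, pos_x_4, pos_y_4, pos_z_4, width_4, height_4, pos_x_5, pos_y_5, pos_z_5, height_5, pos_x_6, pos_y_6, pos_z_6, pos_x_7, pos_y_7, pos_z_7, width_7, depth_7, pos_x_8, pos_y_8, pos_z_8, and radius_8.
pos_x_1 = 7; pos_y_1 = 1.5; pos_z_1 = 1.5; height_1 = 2.25; pos_x_2 = 2.25; pos_y_2 = 5.25; pos_z_2 = 2; pos_x_3 = 4.5; pos_y_3 = 5.25; pos_z_3 = 5.75; height_3 = 1.5; pos_x_4 = 2.5; pos_y_4 = 4.75; pos_z_4 = 4.75; width_4 = 1.25; height_4 = 3.25; pos_x_5 = 5.75; pos_y_5 = 6.75; pos_z_5 = 0.25; height_5 = 3.75; pos_x_6 = 2; pos_y_6 = 4; pos_z_6 = 4.75; pos_x_7 = 3.5; pos_y_7 = 6.5; pos_z_7 = 2.75; width_7 = 2.5; depth_7 = 1.25; pos_x_8 = 6.25; pos_y_8 = 2.75; pos_z_8 = 1; radius_8 = 1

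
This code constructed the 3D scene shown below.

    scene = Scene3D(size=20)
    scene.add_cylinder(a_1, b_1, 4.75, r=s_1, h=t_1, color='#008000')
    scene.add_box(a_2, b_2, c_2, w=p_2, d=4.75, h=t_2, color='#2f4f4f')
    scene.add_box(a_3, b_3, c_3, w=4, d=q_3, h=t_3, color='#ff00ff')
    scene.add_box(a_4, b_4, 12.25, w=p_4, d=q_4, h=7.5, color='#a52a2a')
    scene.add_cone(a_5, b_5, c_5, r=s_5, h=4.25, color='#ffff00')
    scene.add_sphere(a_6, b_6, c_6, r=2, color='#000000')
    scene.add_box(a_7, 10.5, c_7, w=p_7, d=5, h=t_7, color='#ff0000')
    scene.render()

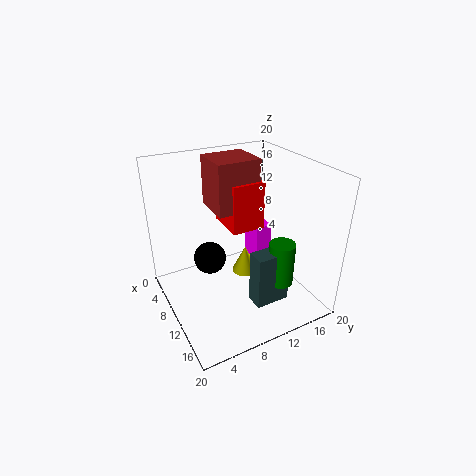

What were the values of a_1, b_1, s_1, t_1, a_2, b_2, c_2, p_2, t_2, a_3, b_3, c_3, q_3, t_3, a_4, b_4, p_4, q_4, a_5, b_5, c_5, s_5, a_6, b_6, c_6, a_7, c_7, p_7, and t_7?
a_1 = 15.25, b_1 = 13.75, s_1 = 1.75, t_1 = 6, a_2 = 13.75, b_2 = 9.75, c_2 = 2.25, p_2 = 2.5, t_2 = 7.5, a_3 = 1.5, b_3 = 16, c_3 = 0.5, q_3 = 2.75, t_3 = 7.25, a_4 = 1.5, b_4 = 8.5, p_4 = 6, q_4 = 6.5, a_5 = 7.25, b_5 = 12.75, c_5 = 2, s_5 = 2, a_6 = 12.25, b_6 = 4.75, c_6 = 9.75, a_7 = 1.75, c_7 = 9.25, p_7 = 6.25, t_7 = 7.25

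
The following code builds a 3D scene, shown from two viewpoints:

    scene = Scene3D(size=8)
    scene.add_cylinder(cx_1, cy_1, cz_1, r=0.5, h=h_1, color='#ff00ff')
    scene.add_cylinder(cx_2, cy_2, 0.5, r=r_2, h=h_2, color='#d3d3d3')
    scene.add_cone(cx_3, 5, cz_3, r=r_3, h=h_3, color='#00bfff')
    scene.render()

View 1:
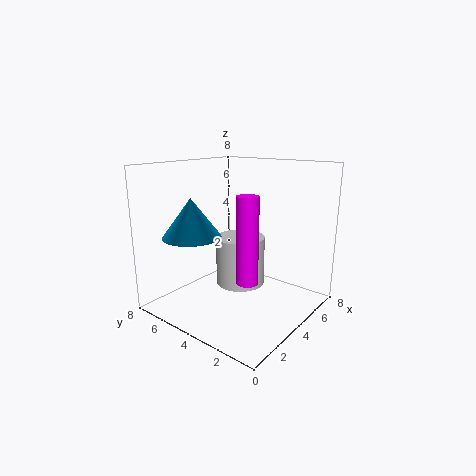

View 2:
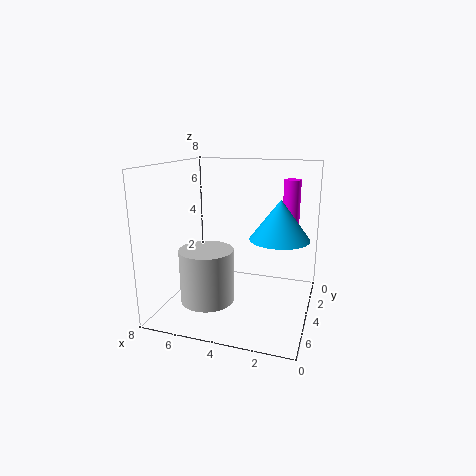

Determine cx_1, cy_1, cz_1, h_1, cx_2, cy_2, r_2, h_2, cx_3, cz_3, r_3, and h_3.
cx_1 = 1.5
cy_1 = 1.5
cz_1 = 3
h_1 = 4
cx_2 = 5.5
cy_2 = 5
r_2 = 1.5
h_2 = 3
cx_3 = 1.5
cz_3 = 4.5
r_3 = 1.5
h_3 = 2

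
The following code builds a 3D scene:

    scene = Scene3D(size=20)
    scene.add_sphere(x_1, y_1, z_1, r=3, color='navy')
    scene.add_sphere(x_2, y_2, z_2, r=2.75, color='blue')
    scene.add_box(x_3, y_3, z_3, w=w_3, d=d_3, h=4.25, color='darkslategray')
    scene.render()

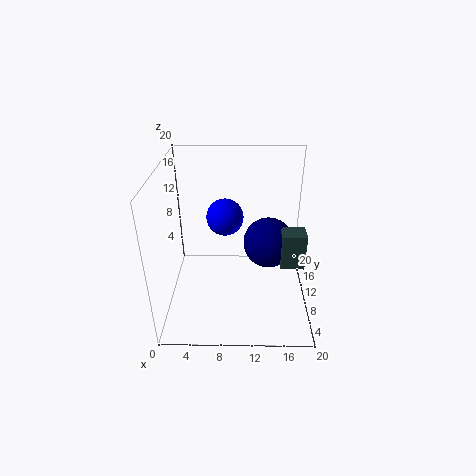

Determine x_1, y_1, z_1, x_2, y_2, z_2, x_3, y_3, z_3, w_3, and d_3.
x_1 = 13.75
y_1 = 5
z_1 = 12.5
x_2 = 8
y_2 = 14.25
z_2 = 11
x_3 = 15
y_3 = 2
z_3 = 10.75
w_3 = 2.75
d_3 = 2.5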